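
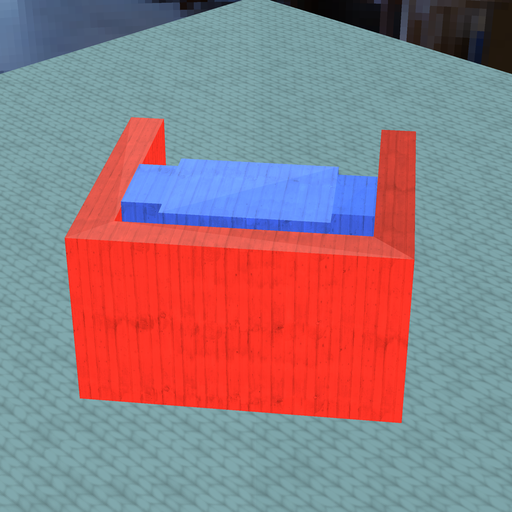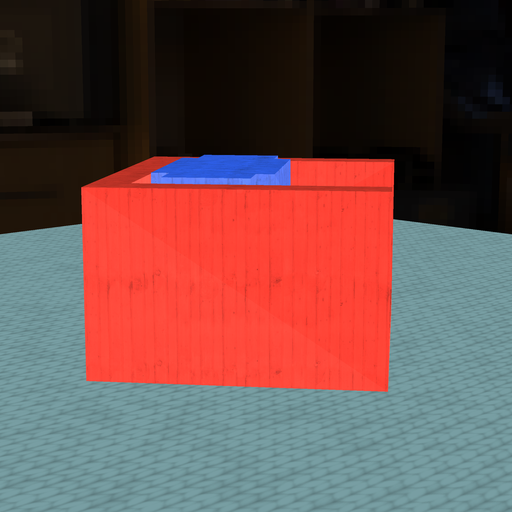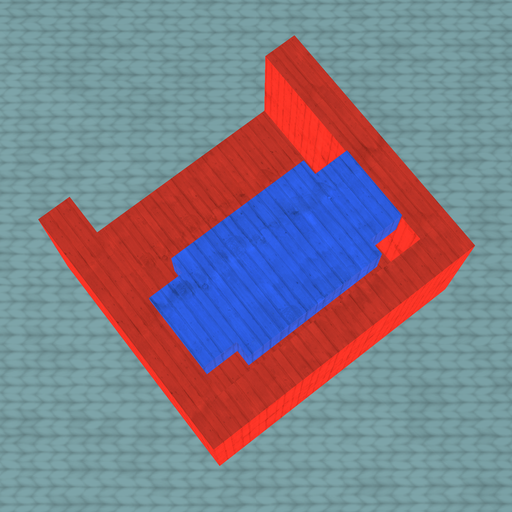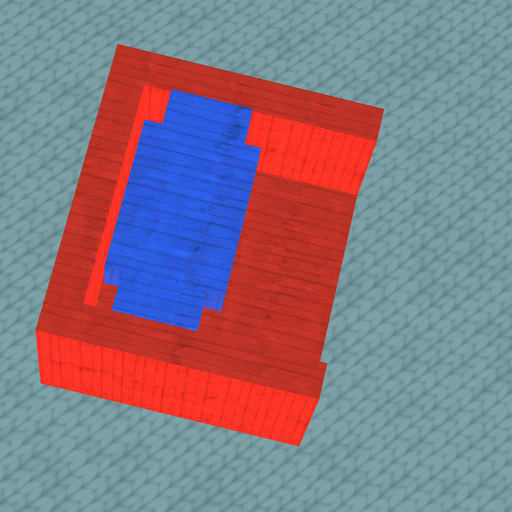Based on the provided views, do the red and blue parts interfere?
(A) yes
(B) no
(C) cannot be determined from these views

(B) no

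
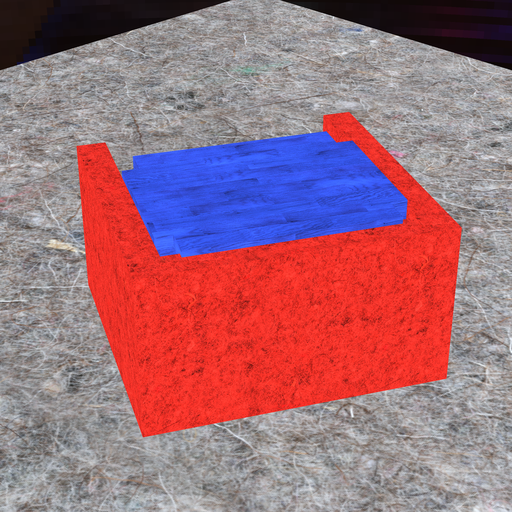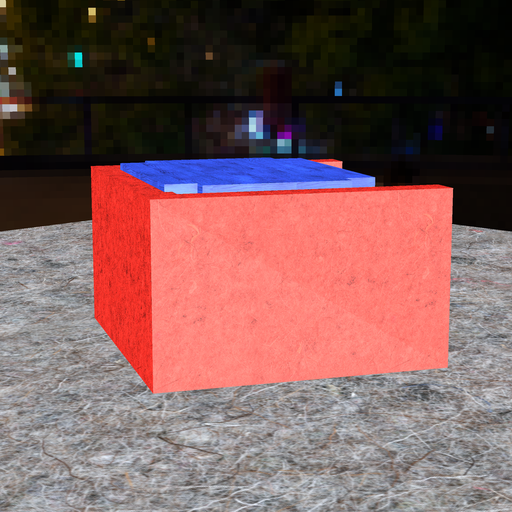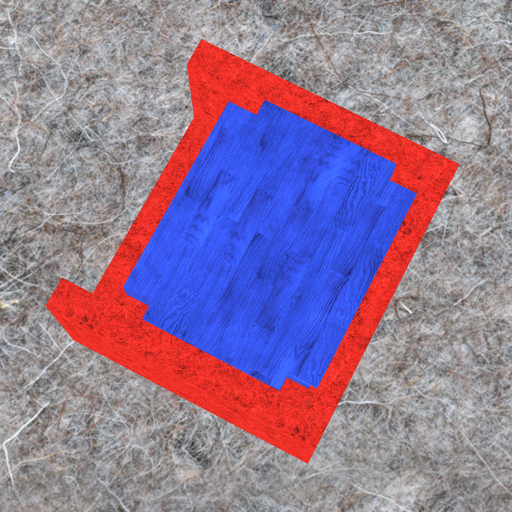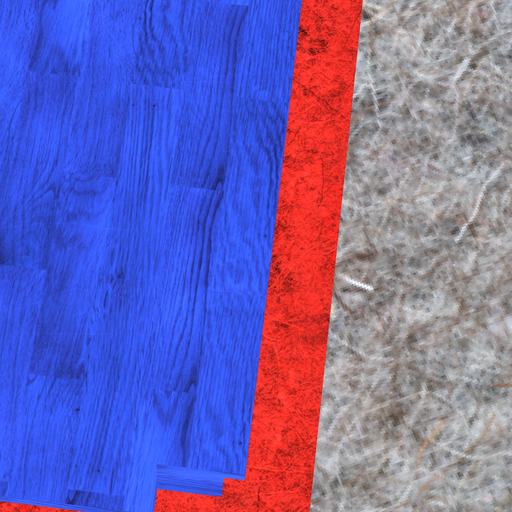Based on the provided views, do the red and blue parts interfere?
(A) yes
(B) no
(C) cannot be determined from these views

(A) yes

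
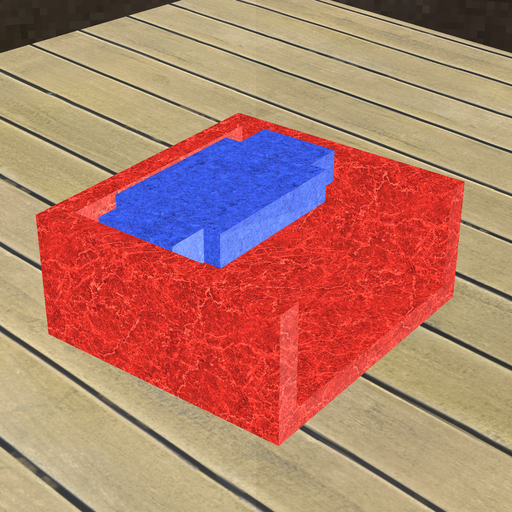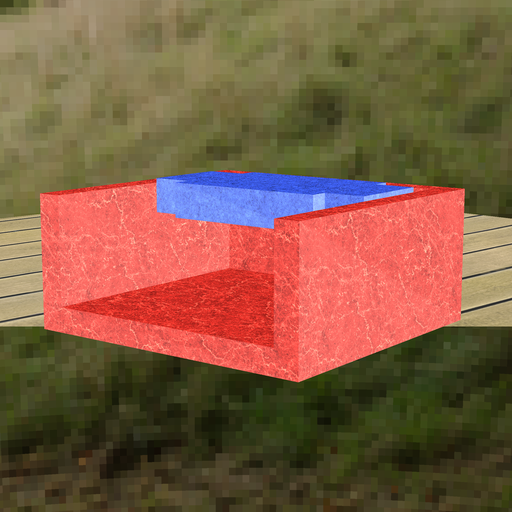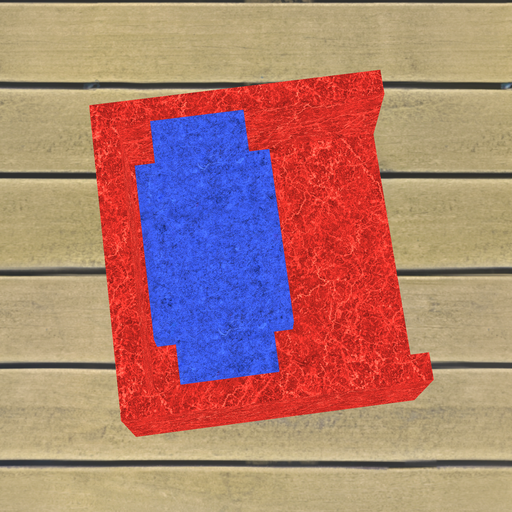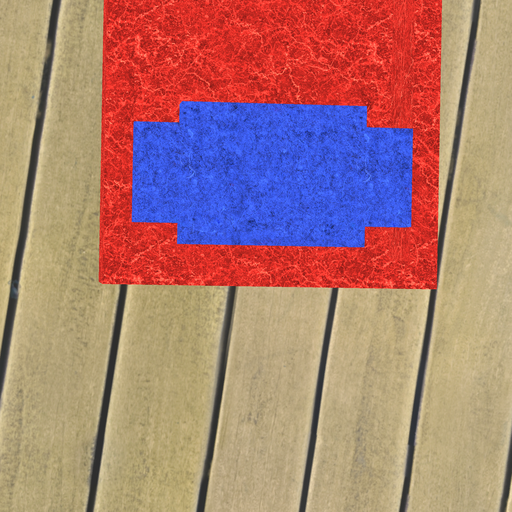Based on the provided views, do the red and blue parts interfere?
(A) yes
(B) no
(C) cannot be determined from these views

(B) no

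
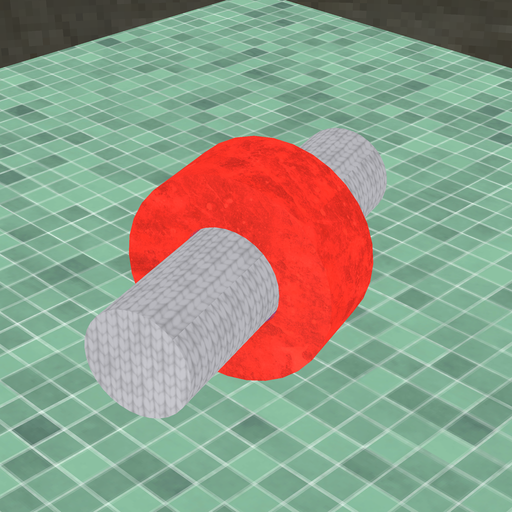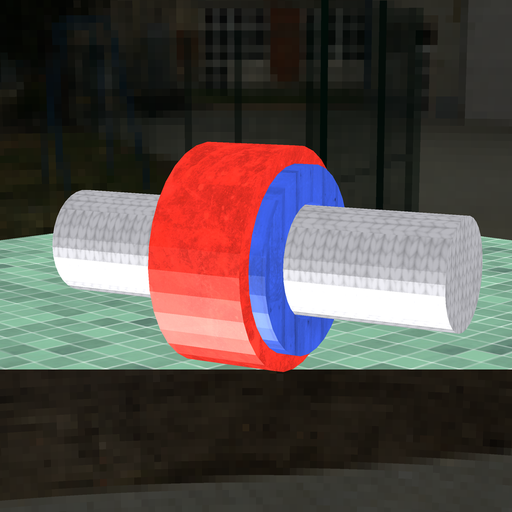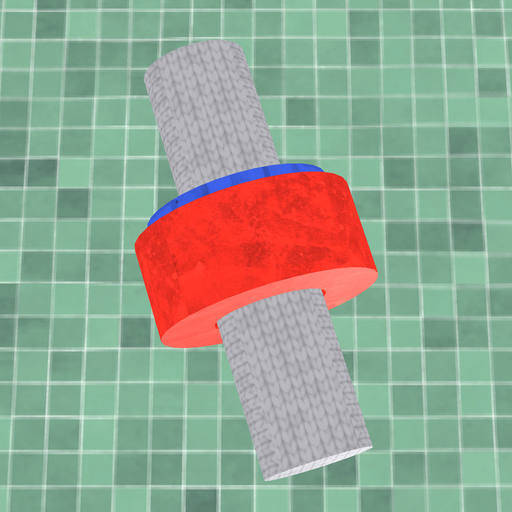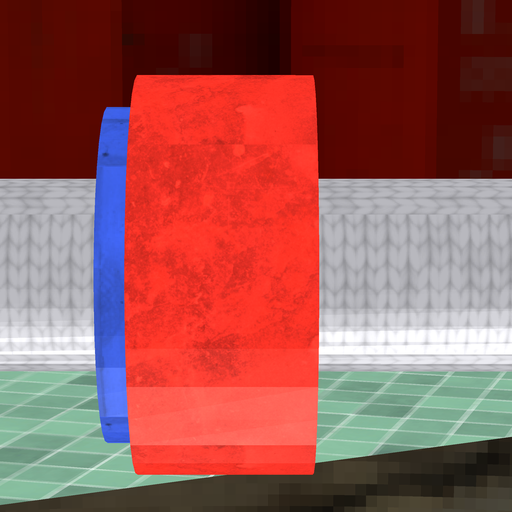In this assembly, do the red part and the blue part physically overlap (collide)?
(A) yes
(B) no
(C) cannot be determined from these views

(A) yes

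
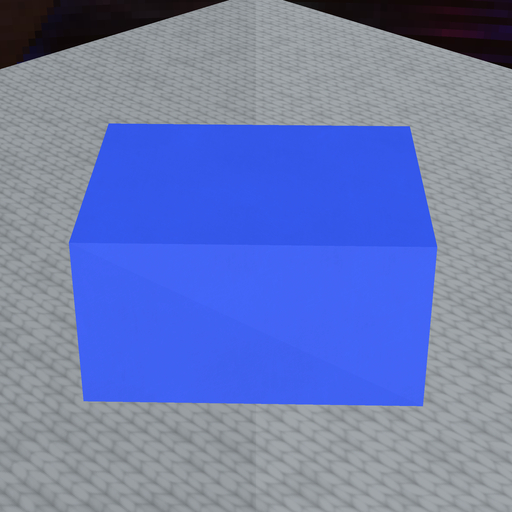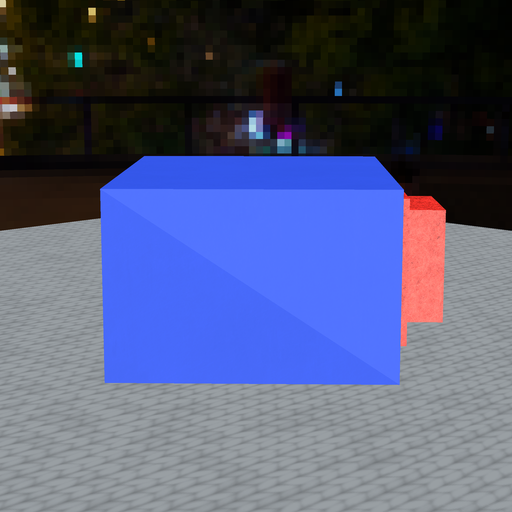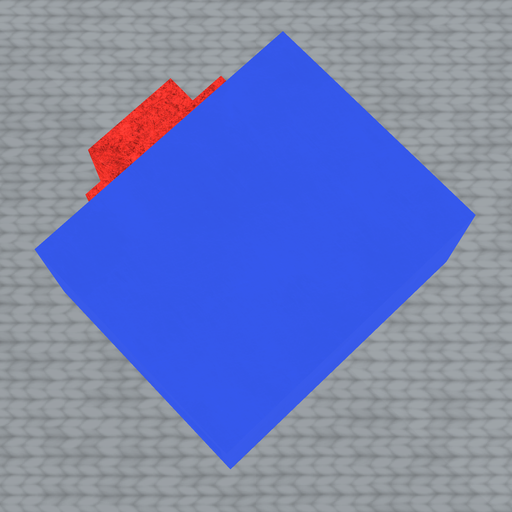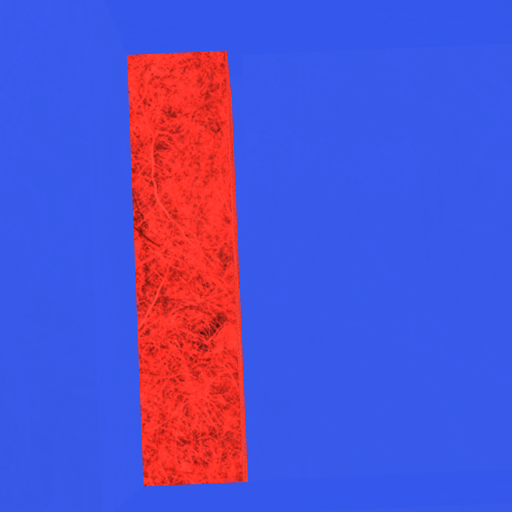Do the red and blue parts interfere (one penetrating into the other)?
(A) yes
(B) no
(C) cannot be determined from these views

(B) no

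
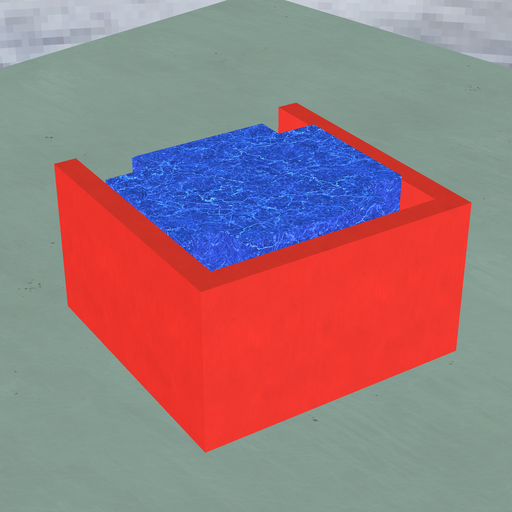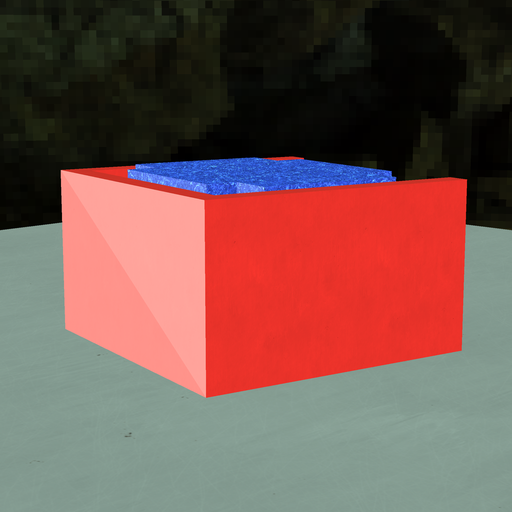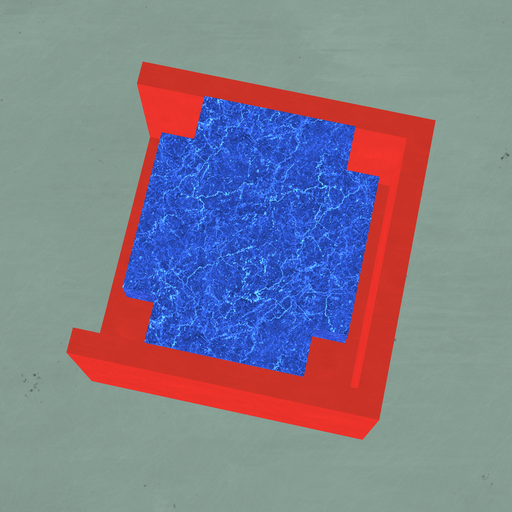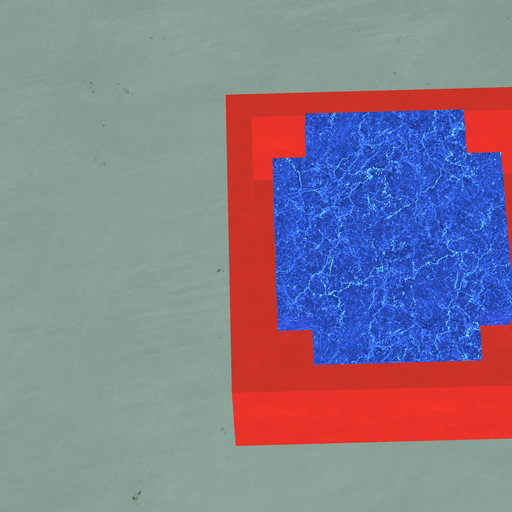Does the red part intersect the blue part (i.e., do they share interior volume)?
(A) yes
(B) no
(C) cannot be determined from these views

(B) no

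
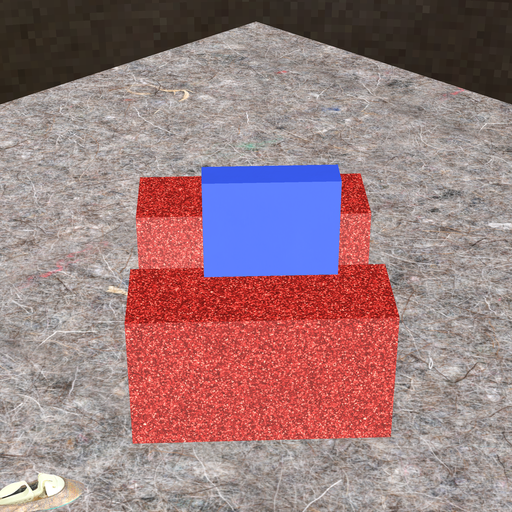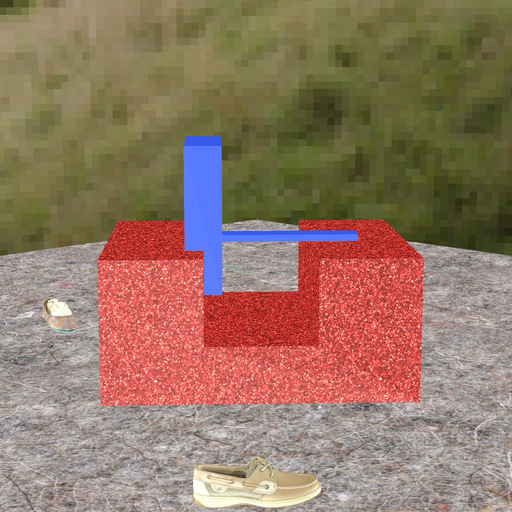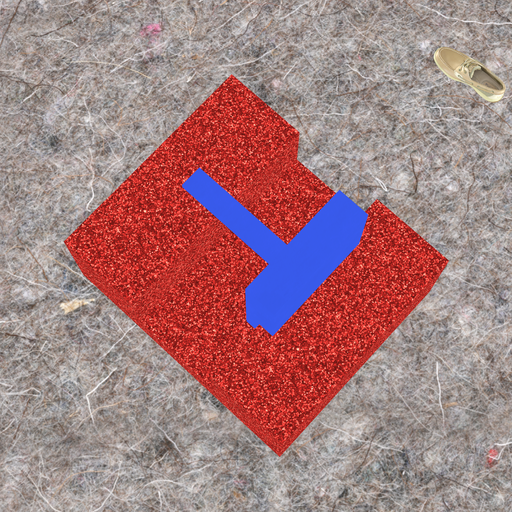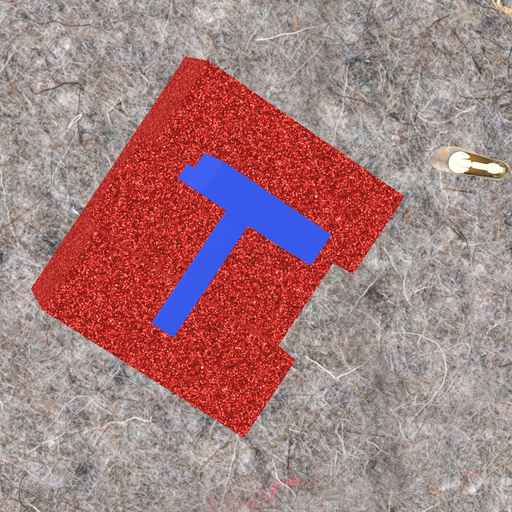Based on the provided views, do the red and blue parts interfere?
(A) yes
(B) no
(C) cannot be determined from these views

(A) yes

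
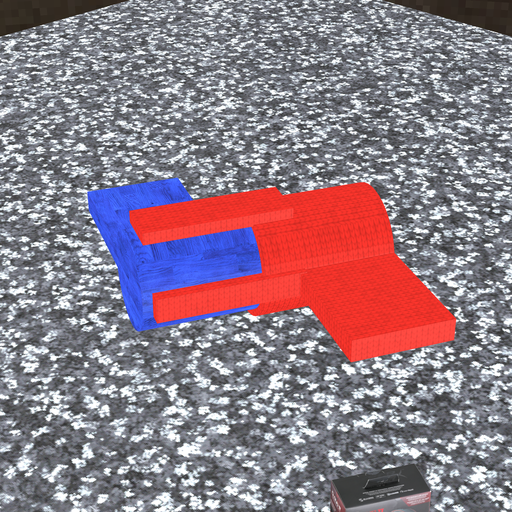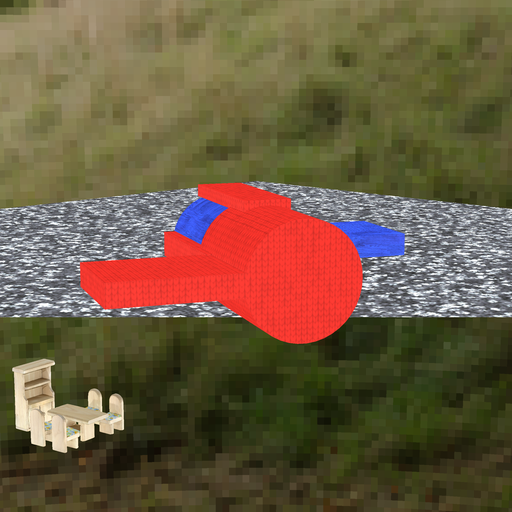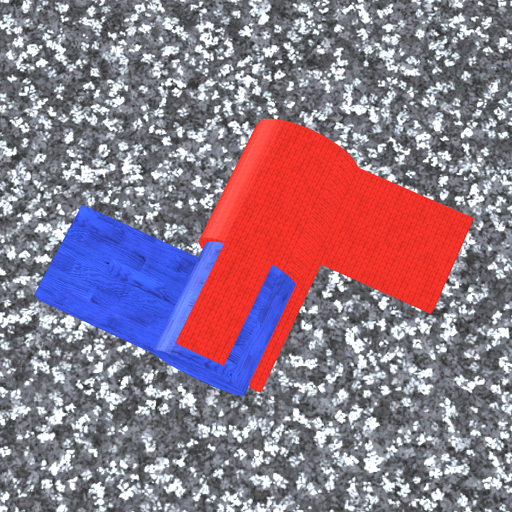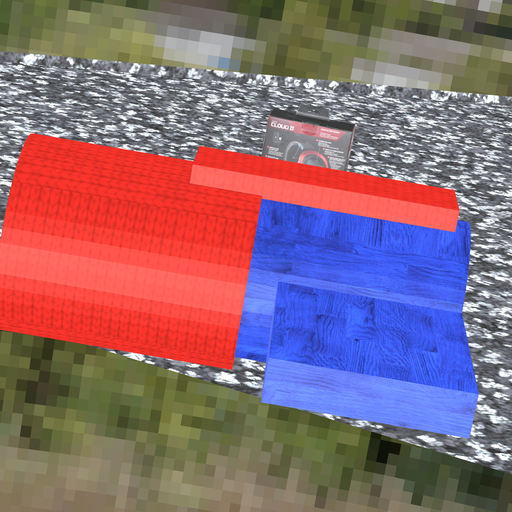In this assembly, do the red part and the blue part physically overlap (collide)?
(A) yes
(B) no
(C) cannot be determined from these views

(A) yes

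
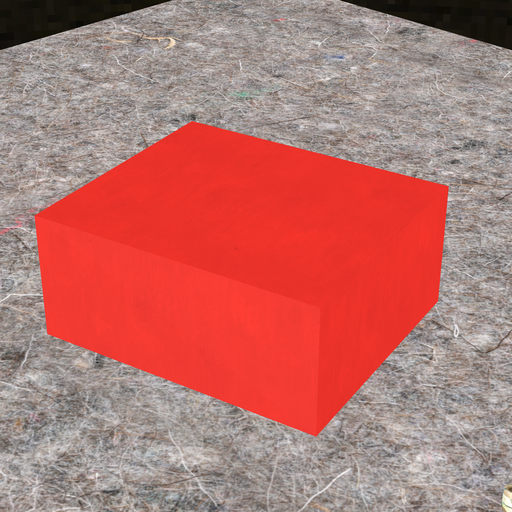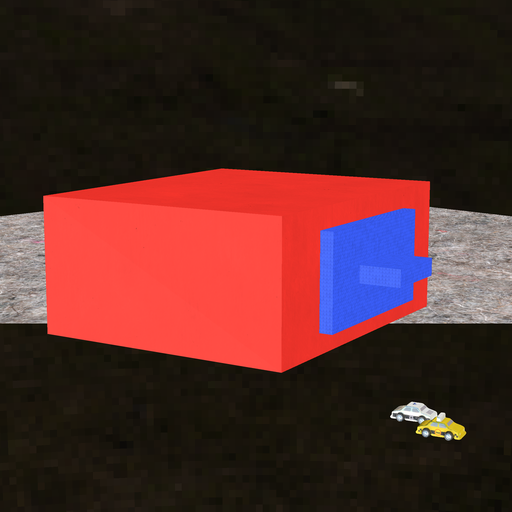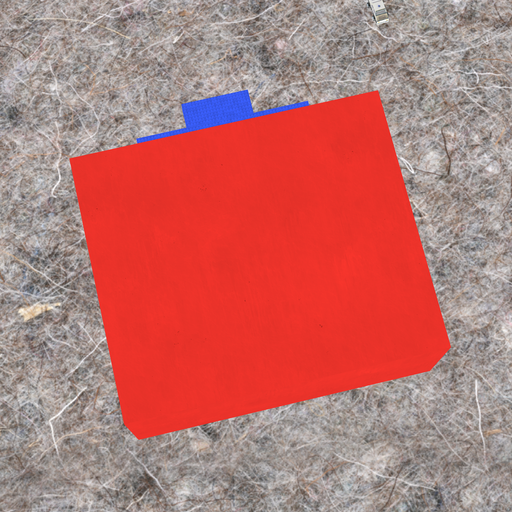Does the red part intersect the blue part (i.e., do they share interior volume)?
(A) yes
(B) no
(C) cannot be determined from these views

(C) cannot be determined from these views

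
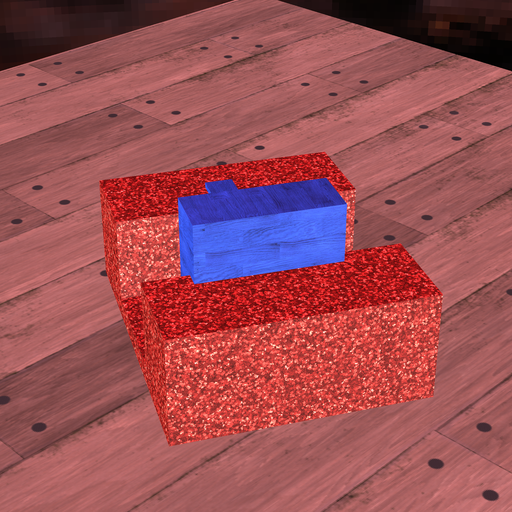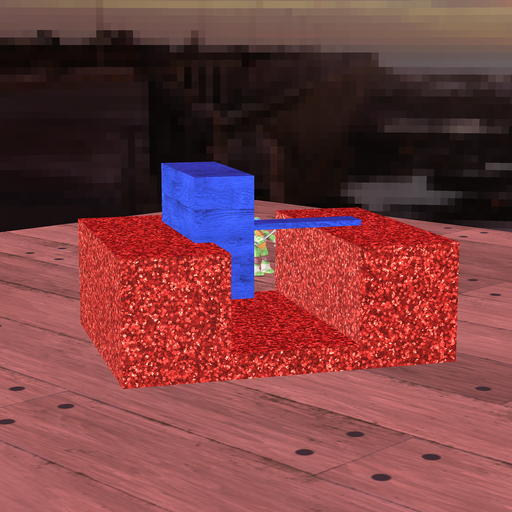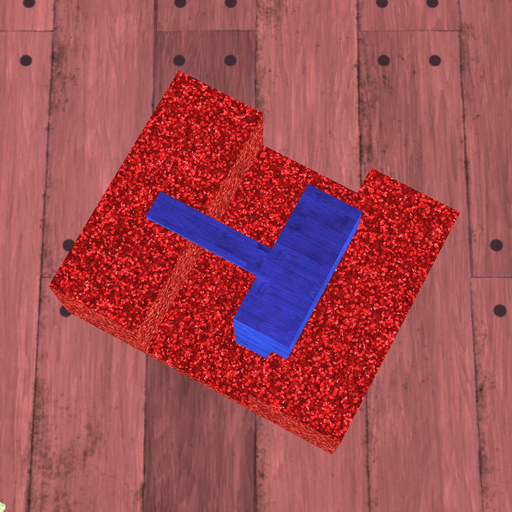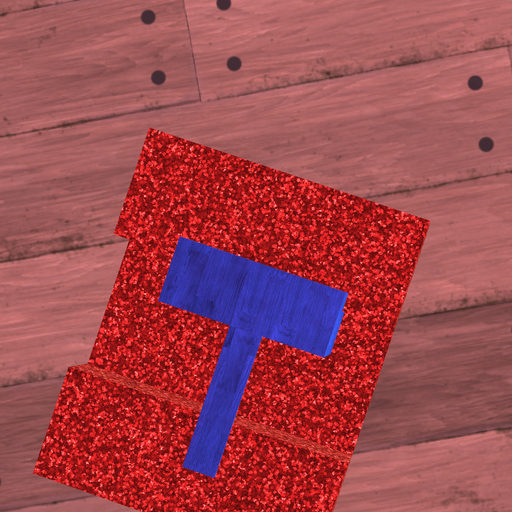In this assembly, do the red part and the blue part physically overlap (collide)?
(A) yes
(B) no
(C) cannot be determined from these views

(A) yes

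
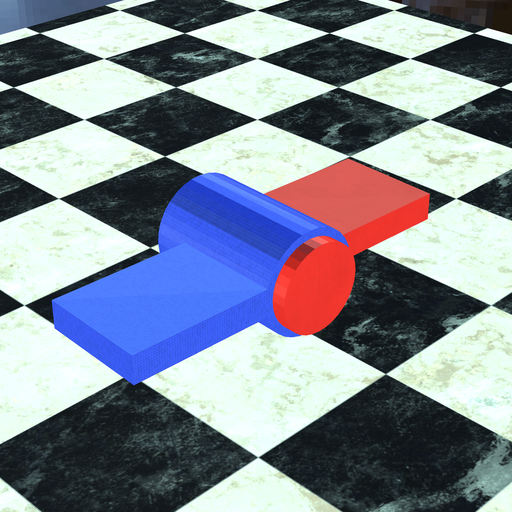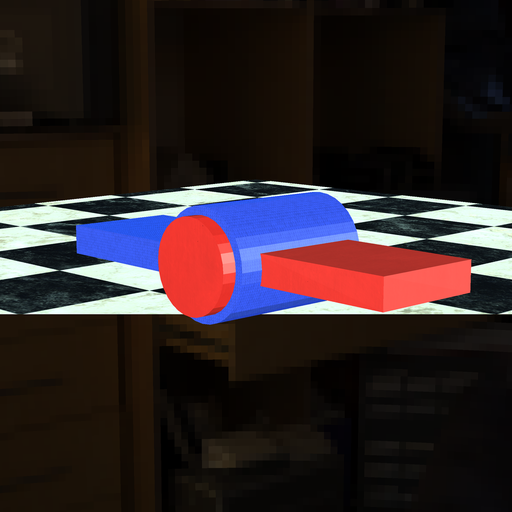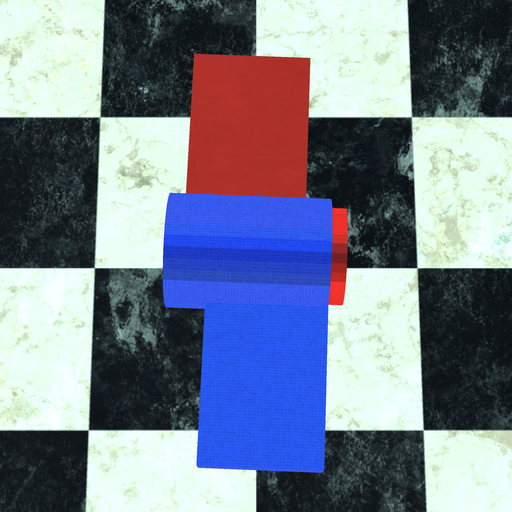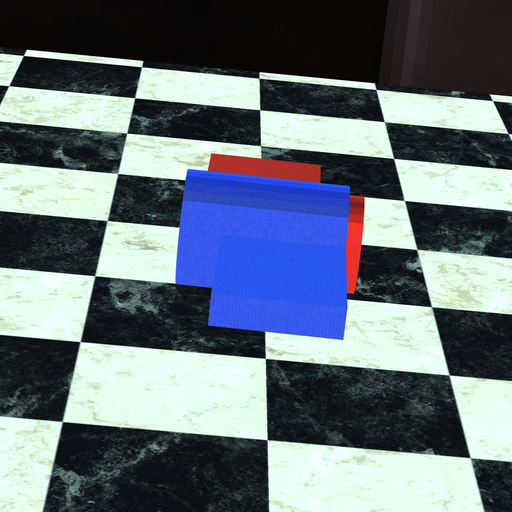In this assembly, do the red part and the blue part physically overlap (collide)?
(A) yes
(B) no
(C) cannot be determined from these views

(A) yes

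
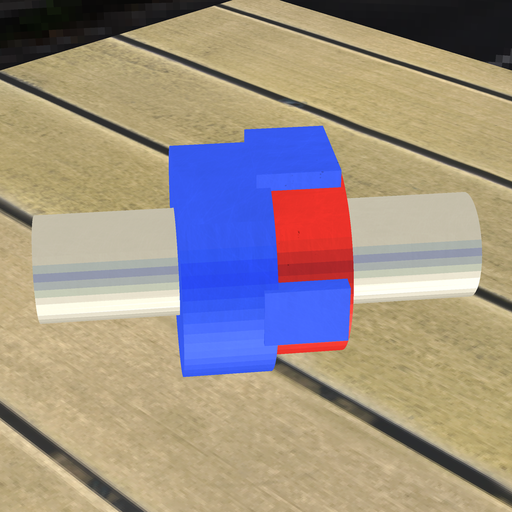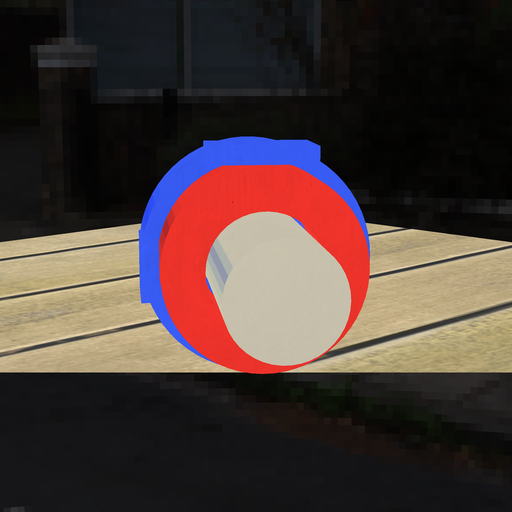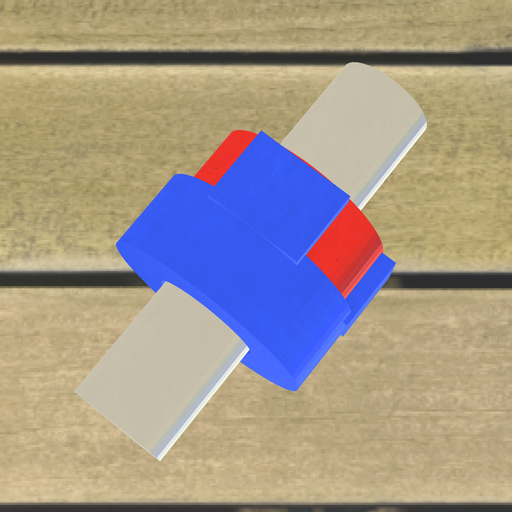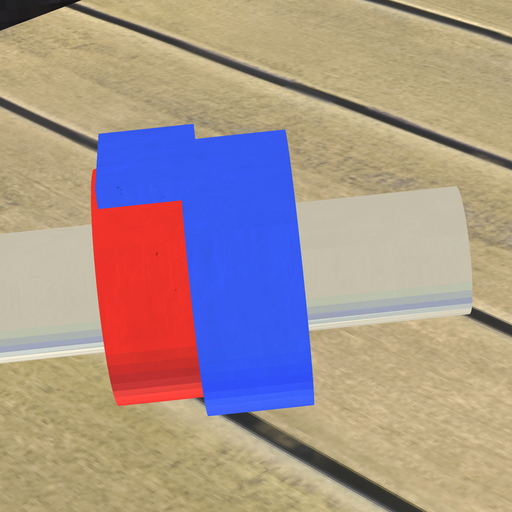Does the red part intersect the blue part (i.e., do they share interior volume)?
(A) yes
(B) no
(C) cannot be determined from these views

(A) yes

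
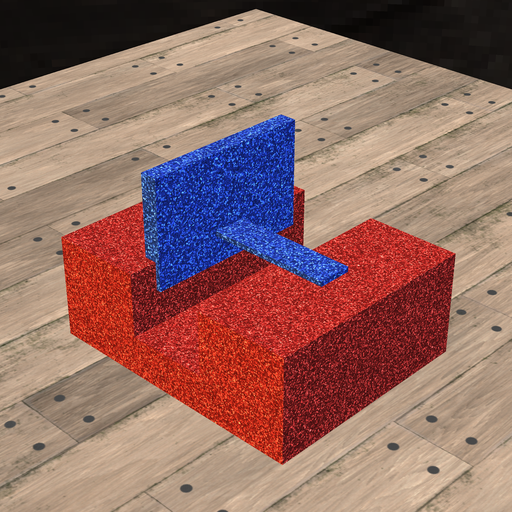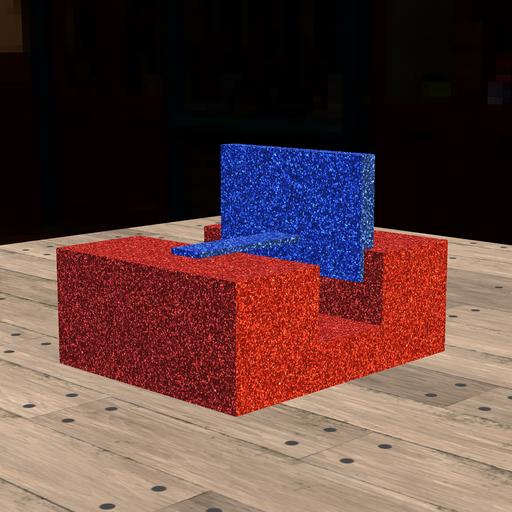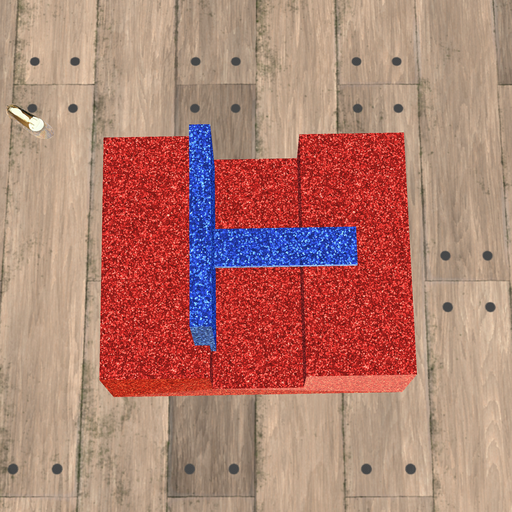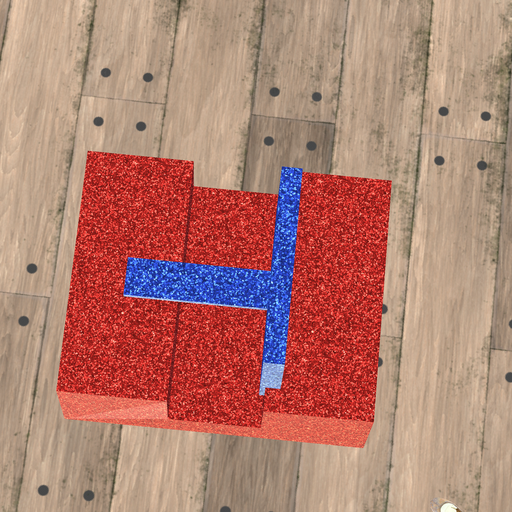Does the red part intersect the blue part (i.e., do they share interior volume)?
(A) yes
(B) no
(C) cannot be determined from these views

(A) yes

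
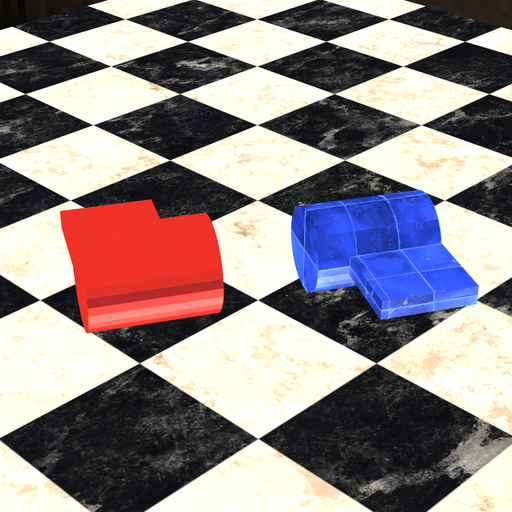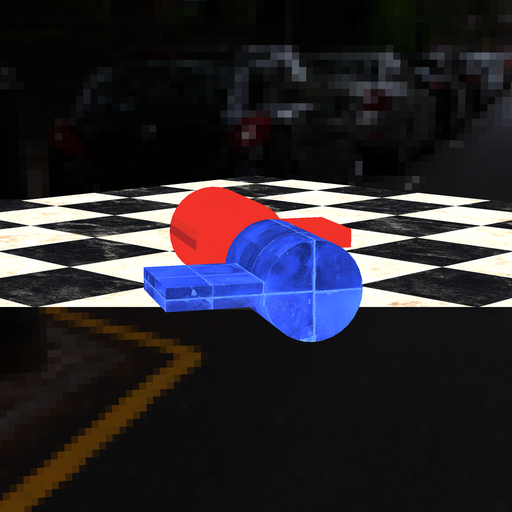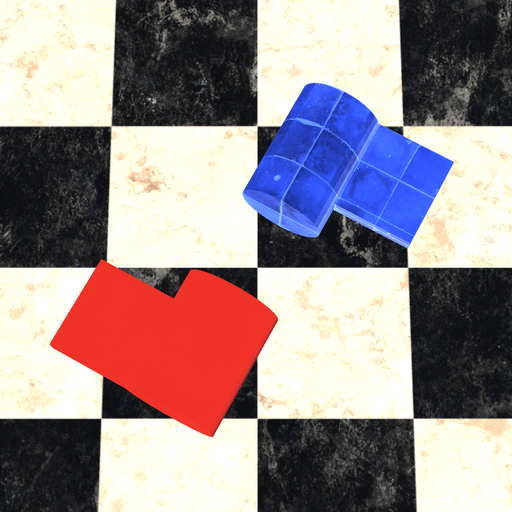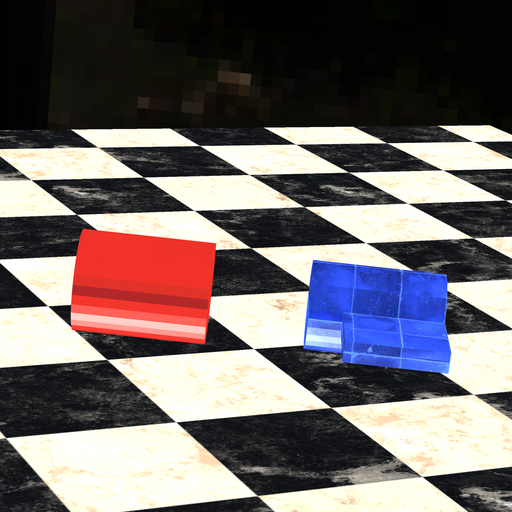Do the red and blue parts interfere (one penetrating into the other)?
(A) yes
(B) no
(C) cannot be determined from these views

(B) no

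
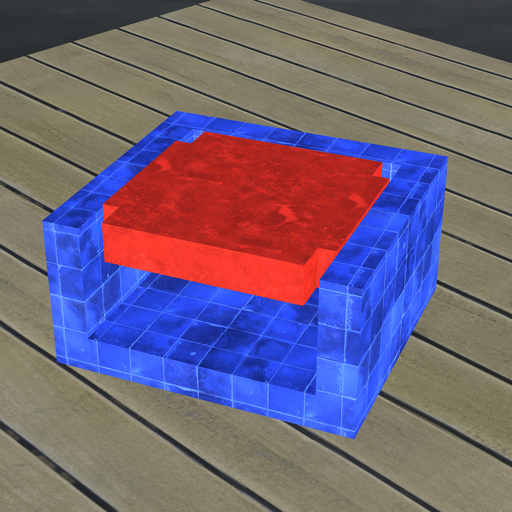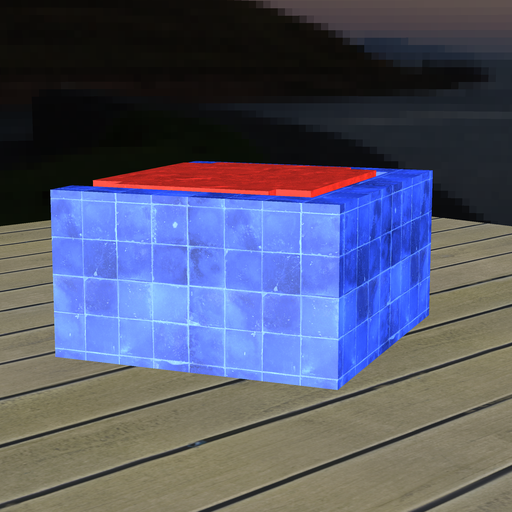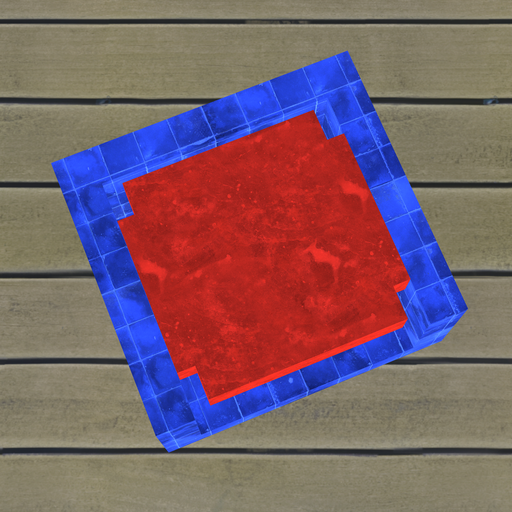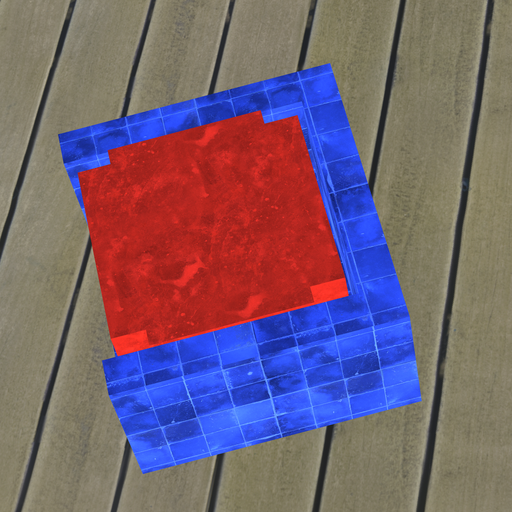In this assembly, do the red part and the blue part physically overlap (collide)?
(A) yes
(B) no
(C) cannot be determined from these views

(B) no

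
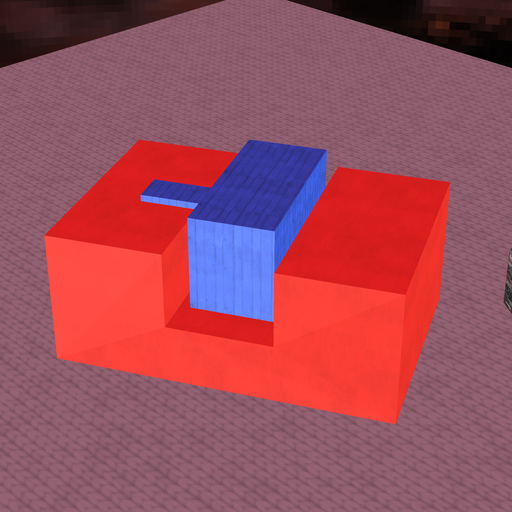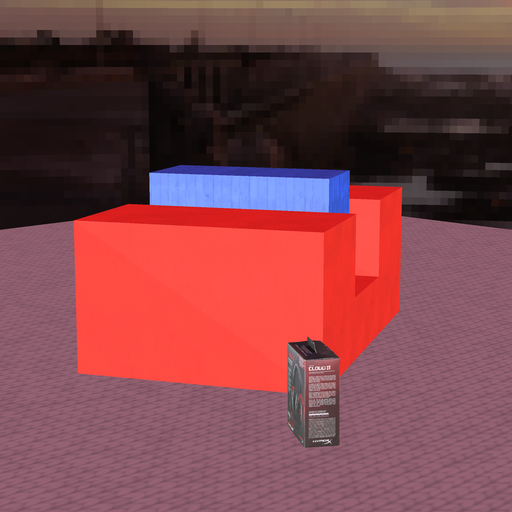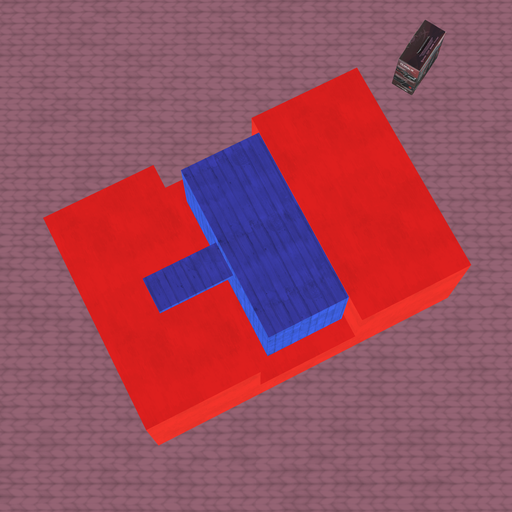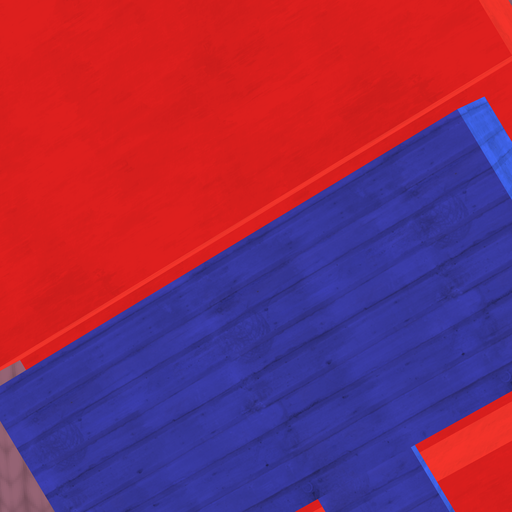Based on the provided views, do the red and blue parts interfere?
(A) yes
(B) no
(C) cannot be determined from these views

(B) no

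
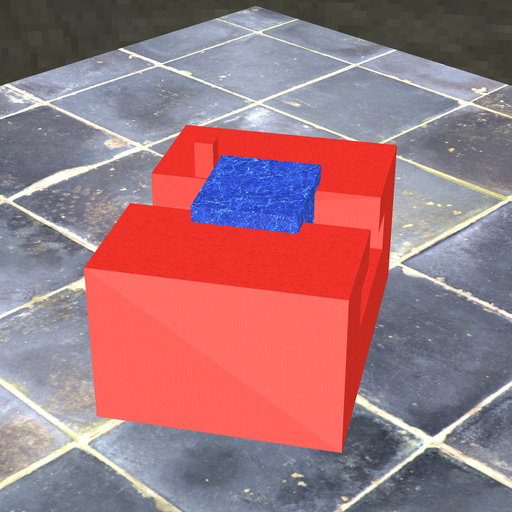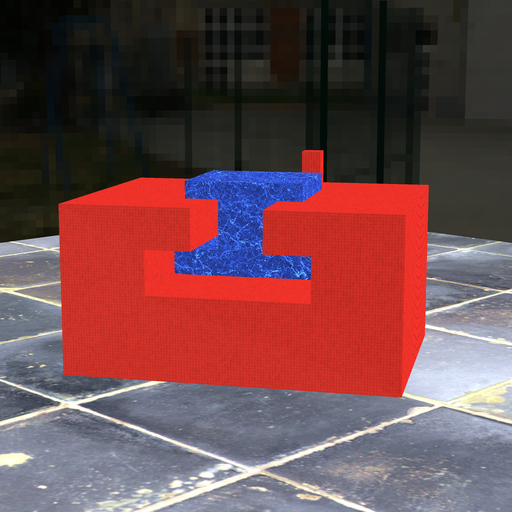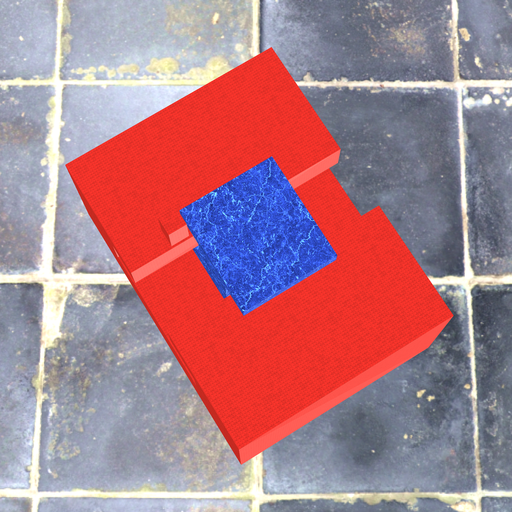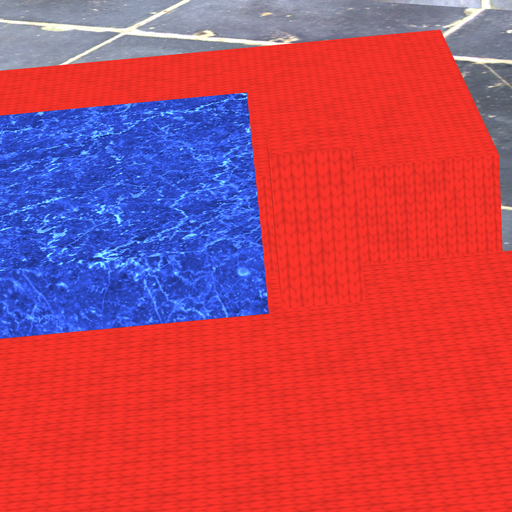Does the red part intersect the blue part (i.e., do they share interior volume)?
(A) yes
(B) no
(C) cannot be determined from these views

(B) no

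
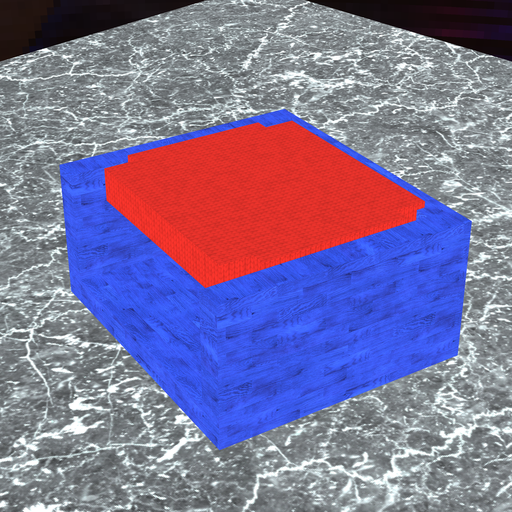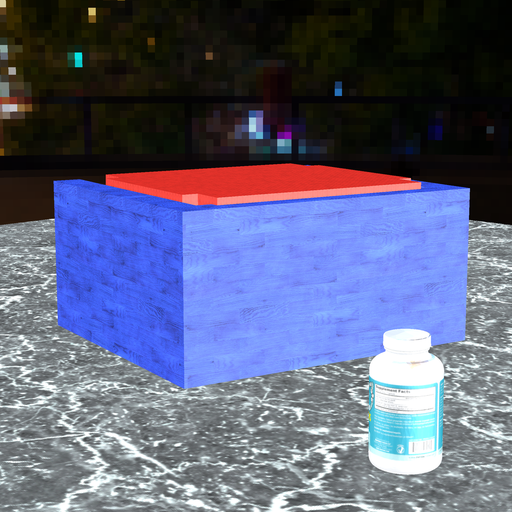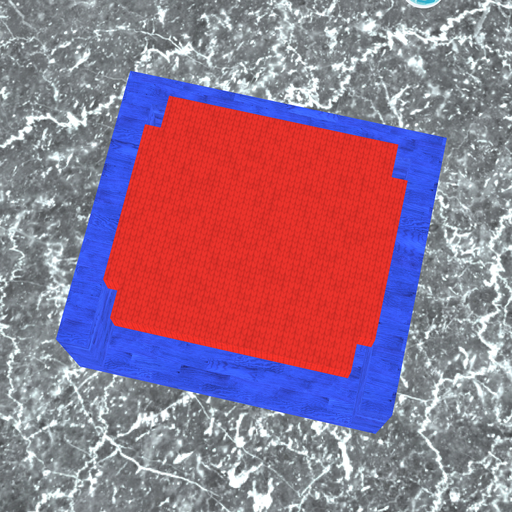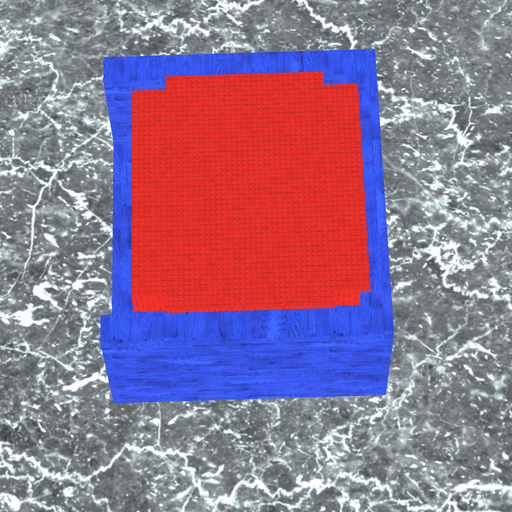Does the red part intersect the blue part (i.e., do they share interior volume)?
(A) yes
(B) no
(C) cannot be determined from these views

(A) yes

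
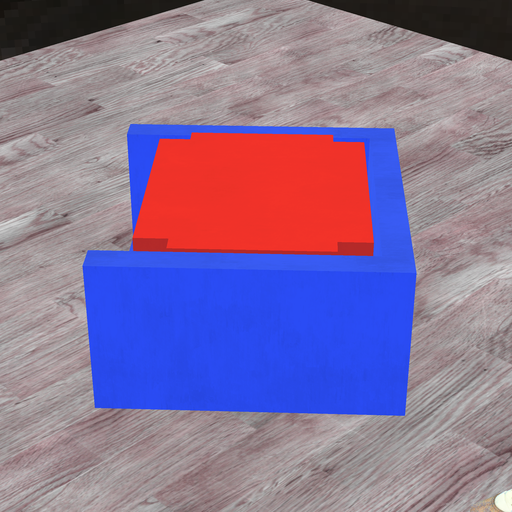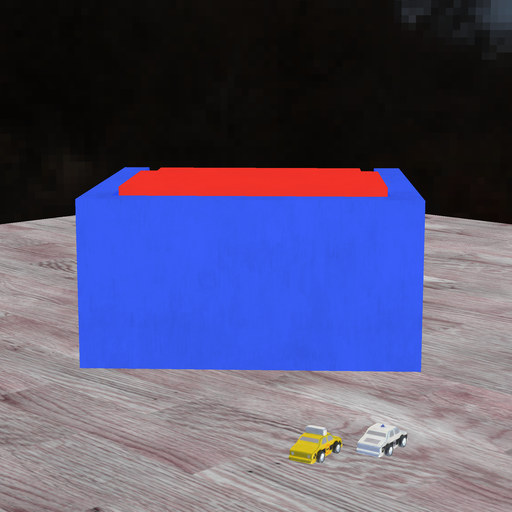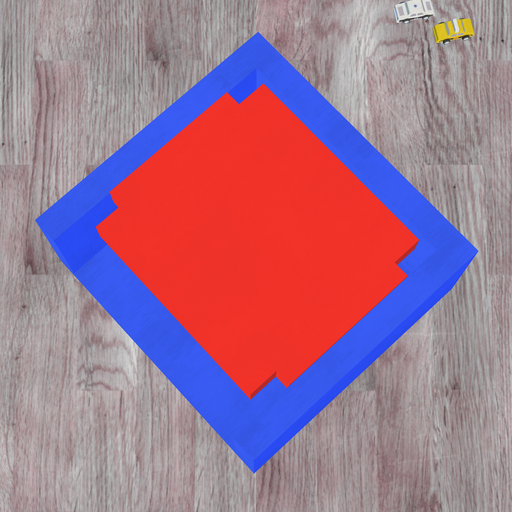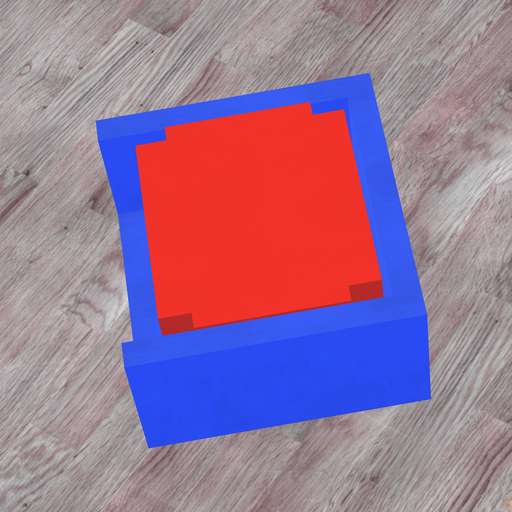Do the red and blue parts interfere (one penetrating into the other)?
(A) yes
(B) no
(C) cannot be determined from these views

(B) no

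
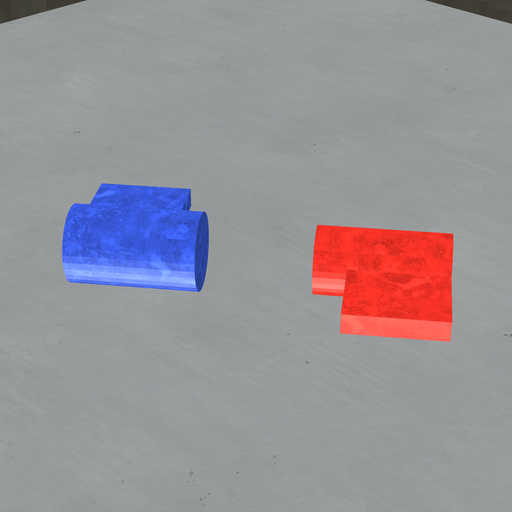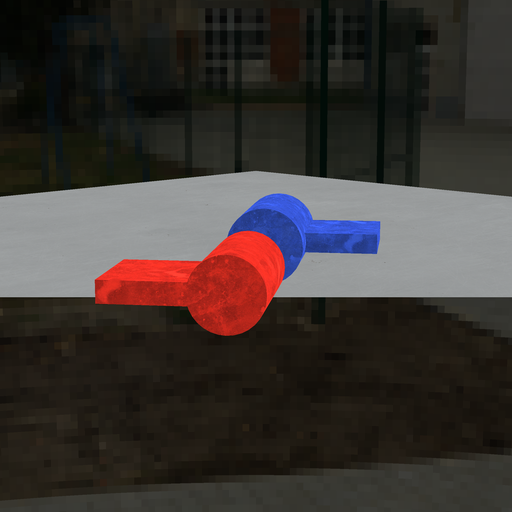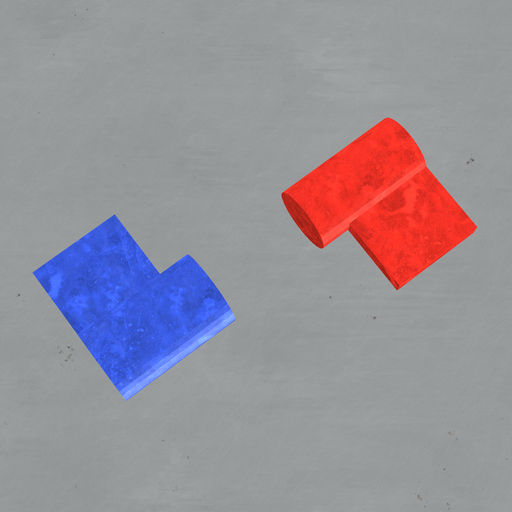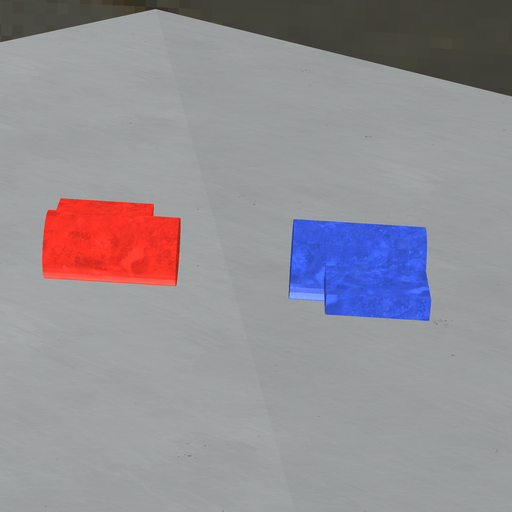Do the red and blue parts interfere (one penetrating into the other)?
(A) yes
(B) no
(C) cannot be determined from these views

(B) no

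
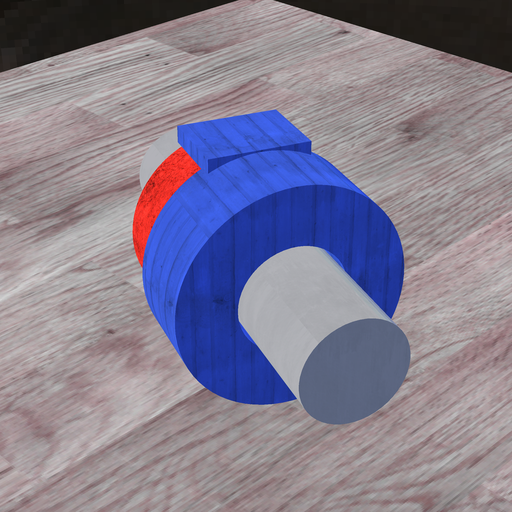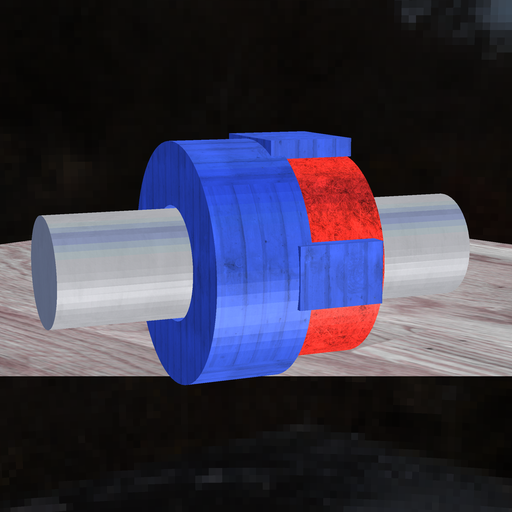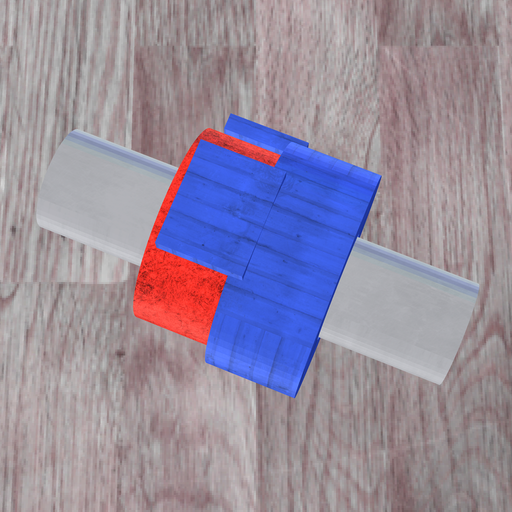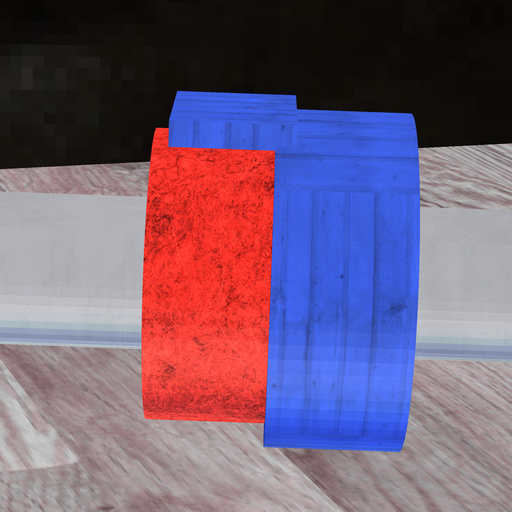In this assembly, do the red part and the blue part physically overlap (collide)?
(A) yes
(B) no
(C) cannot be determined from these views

(A) yes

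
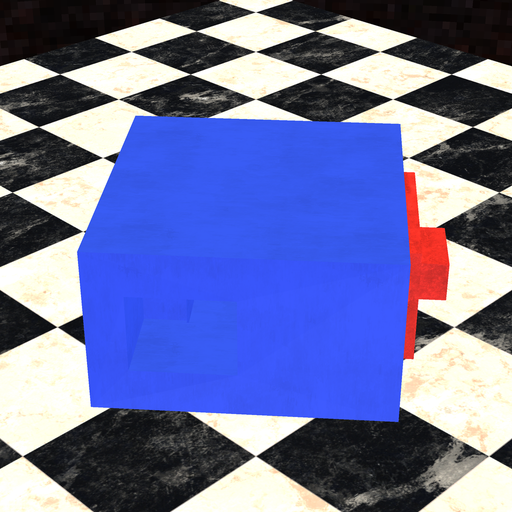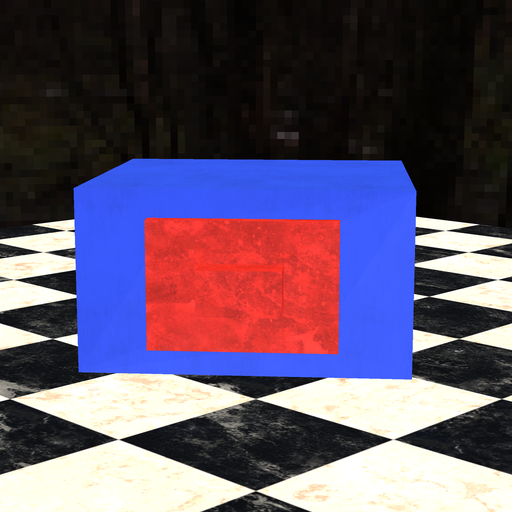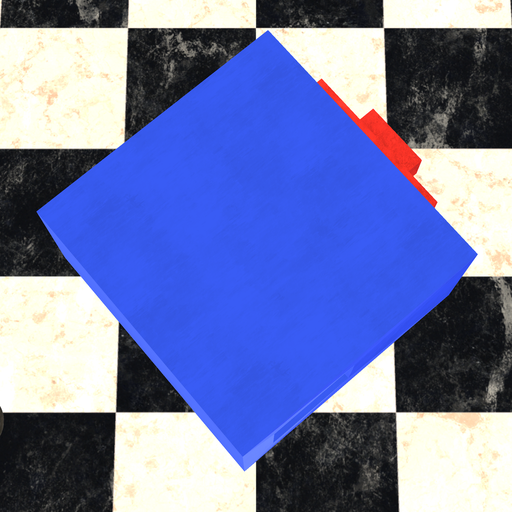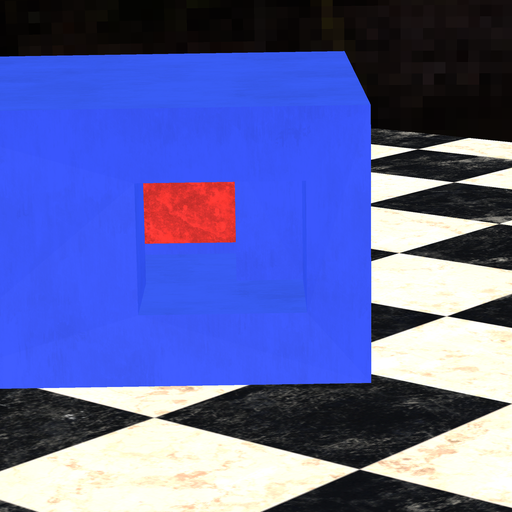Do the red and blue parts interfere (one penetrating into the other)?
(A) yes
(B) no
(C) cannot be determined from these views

(A) yes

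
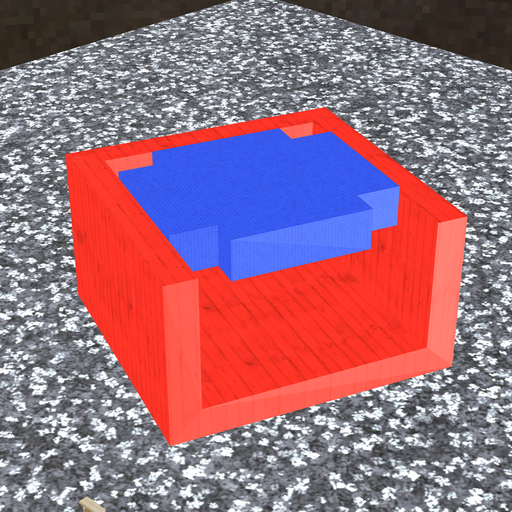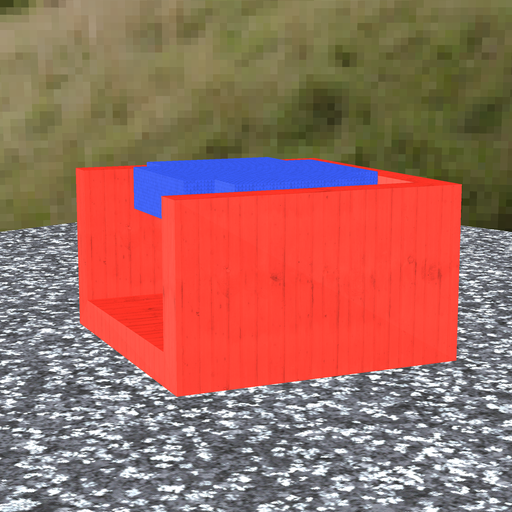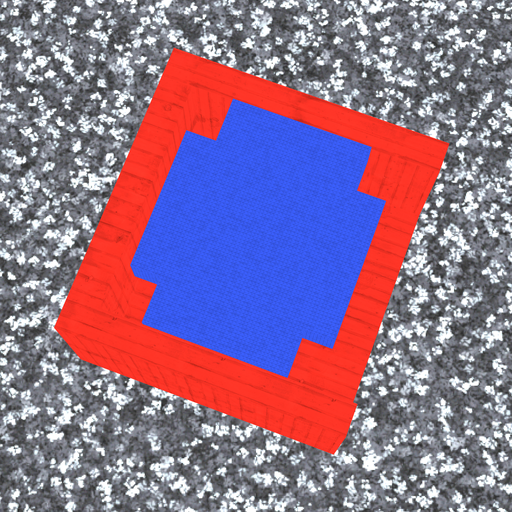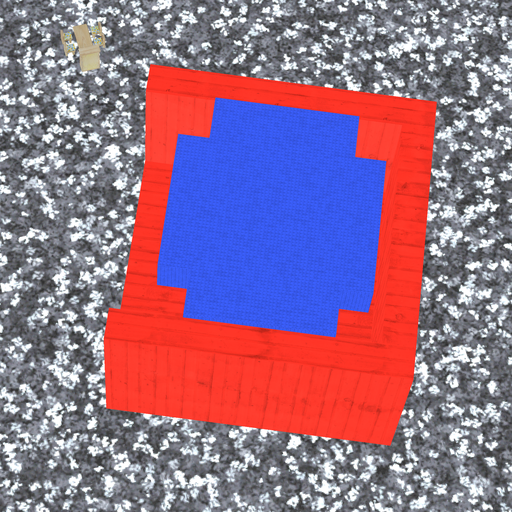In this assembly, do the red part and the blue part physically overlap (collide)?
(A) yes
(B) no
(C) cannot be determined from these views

(B) no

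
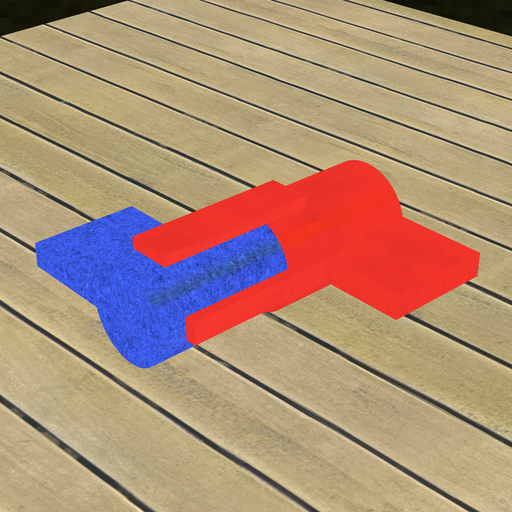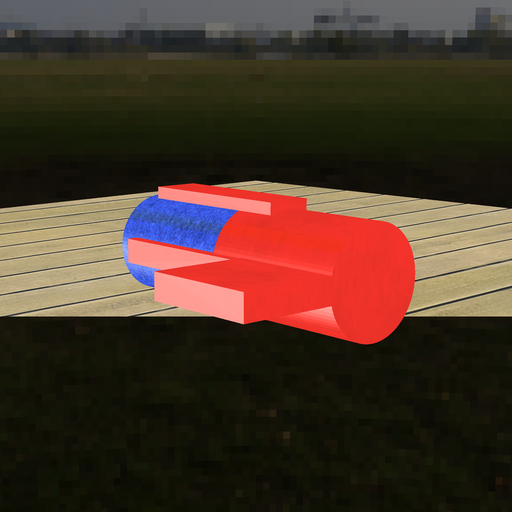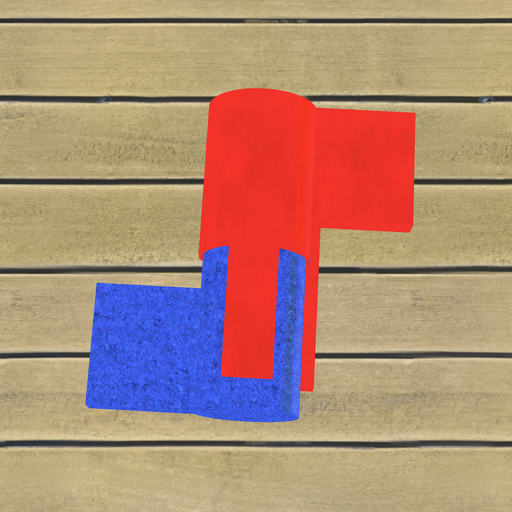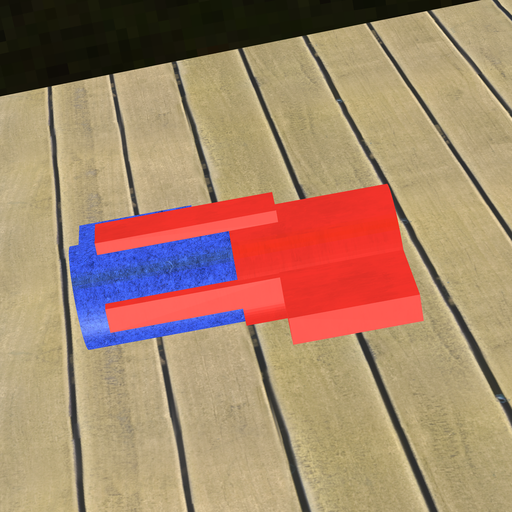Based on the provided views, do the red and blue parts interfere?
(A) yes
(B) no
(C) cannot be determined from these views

(A) yes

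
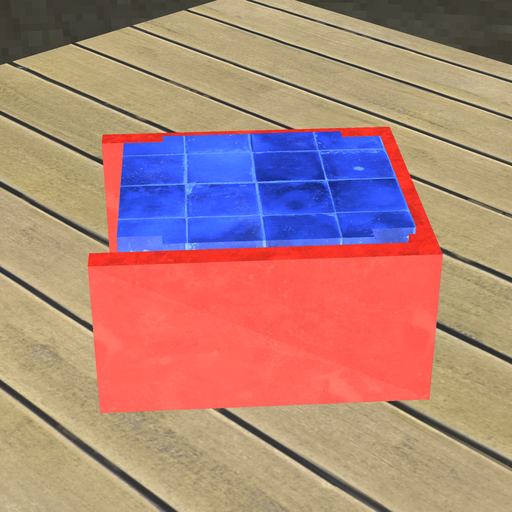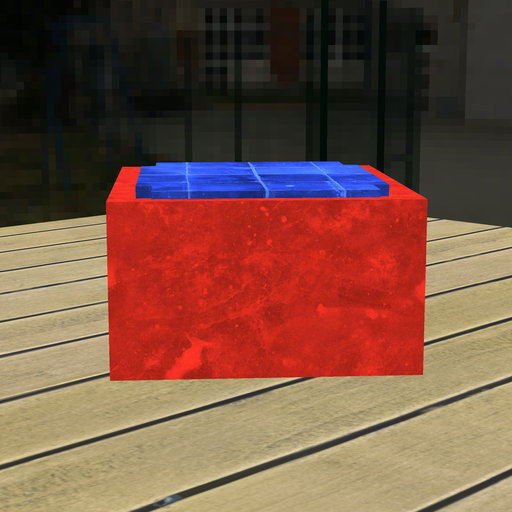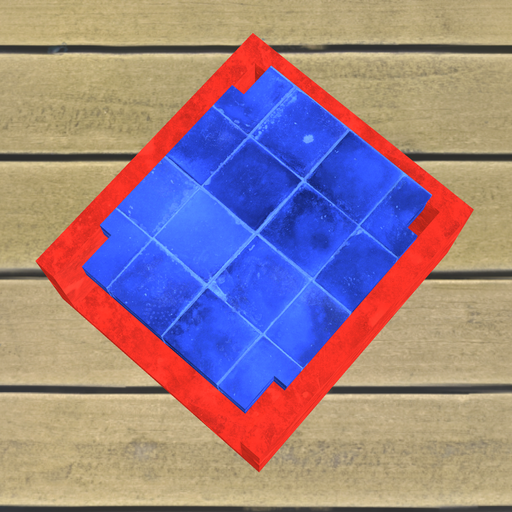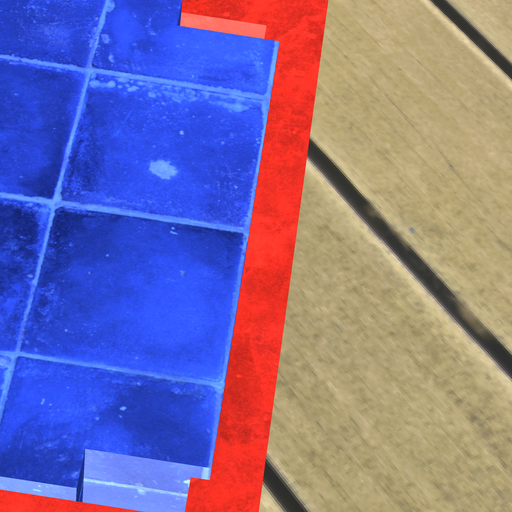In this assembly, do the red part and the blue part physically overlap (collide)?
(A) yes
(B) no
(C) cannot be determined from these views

(A) yes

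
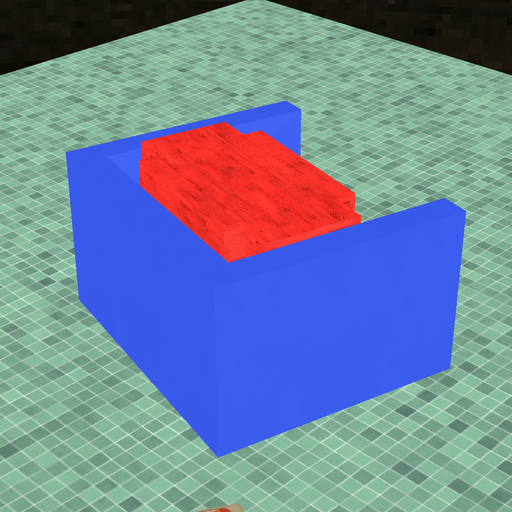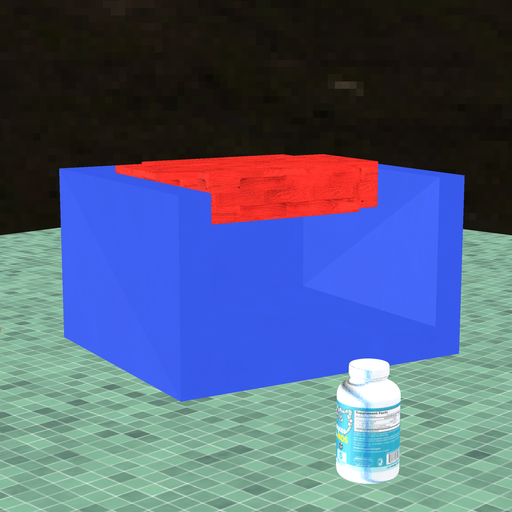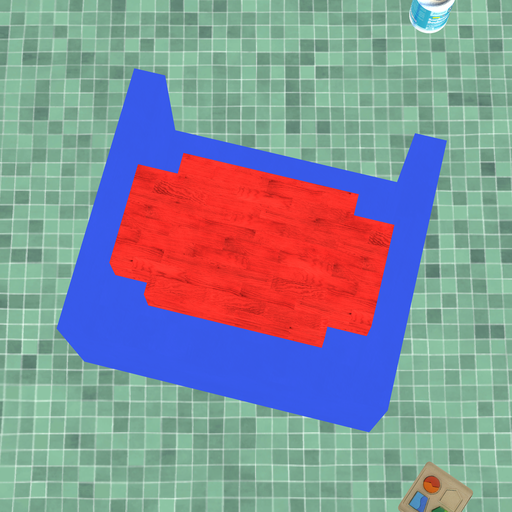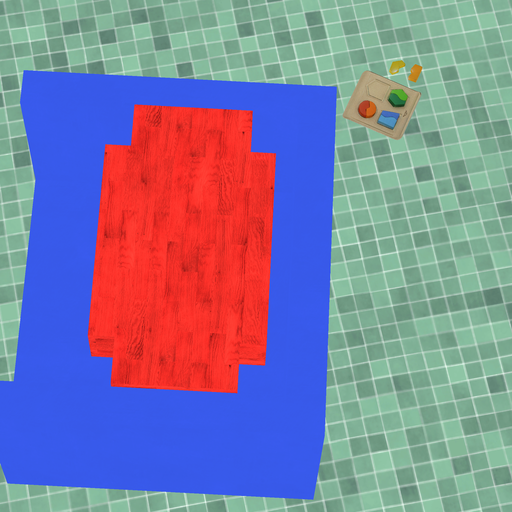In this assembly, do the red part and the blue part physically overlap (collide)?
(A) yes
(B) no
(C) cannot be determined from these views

(B) no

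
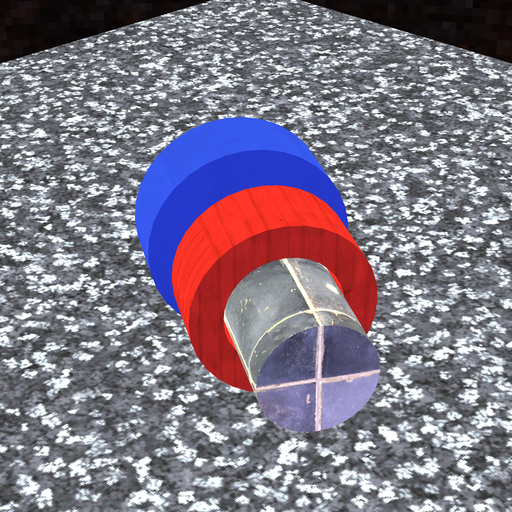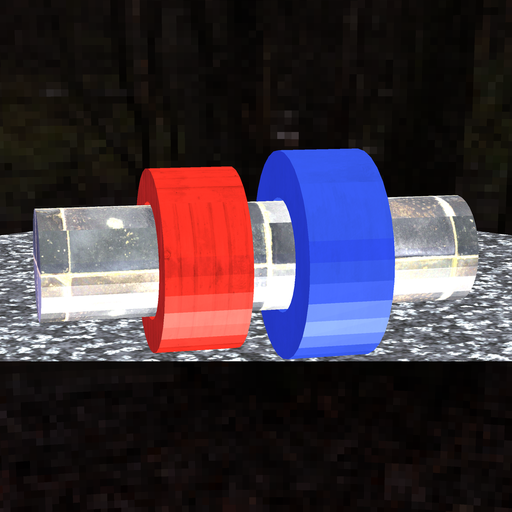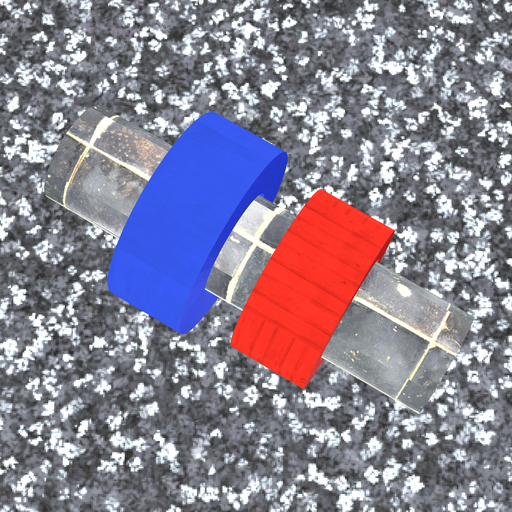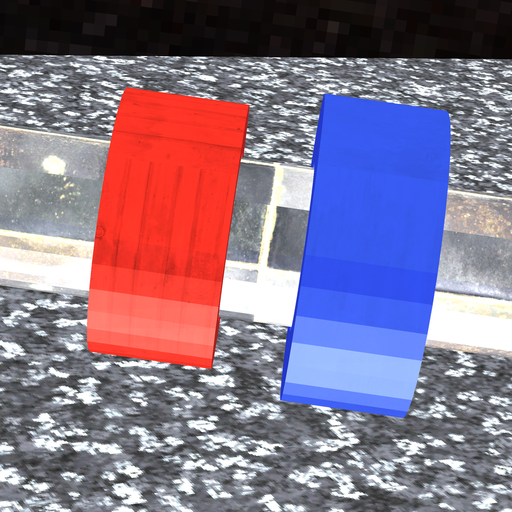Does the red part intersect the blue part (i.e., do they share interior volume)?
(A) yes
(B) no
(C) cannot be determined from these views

(B) no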